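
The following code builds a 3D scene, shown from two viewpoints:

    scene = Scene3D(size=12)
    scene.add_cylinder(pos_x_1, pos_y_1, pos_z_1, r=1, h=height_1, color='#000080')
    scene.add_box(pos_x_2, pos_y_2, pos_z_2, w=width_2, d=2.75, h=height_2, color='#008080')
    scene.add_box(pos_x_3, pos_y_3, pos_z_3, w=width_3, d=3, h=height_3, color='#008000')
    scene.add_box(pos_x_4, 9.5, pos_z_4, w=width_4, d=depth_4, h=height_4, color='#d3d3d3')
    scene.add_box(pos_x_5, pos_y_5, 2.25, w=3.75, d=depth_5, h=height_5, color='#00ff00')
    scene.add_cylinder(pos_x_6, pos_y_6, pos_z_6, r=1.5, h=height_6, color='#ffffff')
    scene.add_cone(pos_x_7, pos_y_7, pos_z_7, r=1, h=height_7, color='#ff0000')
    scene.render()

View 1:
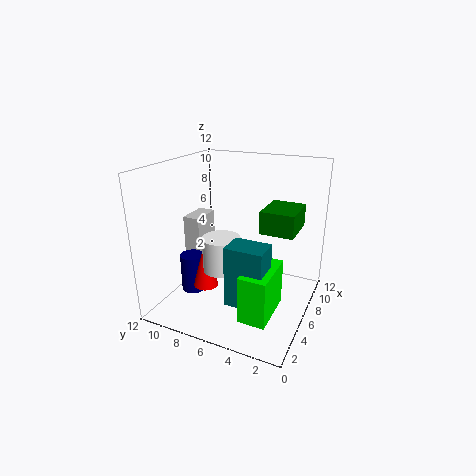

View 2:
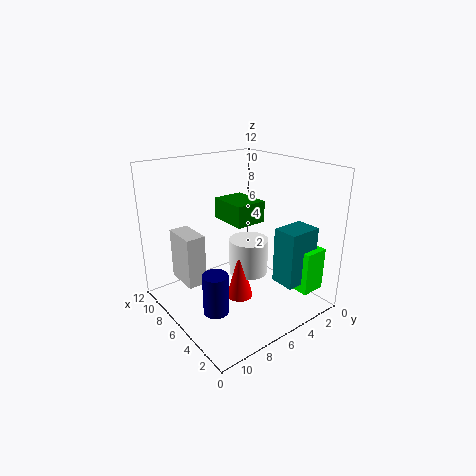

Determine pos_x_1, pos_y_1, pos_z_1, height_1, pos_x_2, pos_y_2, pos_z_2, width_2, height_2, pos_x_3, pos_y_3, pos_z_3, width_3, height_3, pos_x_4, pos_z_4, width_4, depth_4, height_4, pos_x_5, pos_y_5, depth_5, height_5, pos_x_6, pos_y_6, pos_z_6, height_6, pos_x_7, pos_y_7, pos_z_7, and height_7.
pos_x_1 = 4.25, pos_y_1 = 9.5, pos_z_1 = 1.25, height_1 = 3.25, pos_x_2 = 1, pos_y_2 = 2, pos_z_2 = 3, width_2 = 2, height_2 = 4.5, pos_x_3 = 7.5, pos_y_3 = 1.75, pos_z_3 = 6, width_3 = 3.75, height_3 = 2, pos_x_4 = 5.5, pos_z_4 = 3.25, width_4 = 2.75, depth_4 = 1.5, height_4 = 4, pos_x_5 = 0.5, pos_y_5 = 1.5, depth_5 = 2, height_5 = 3.5, pos_x_6 = 4, pos_y_6 = 6.5, pos_z_6 = 4, height_6 = 2.75, pos_x_7 = 3.5, pos_y_7 = 7.75, pos_z_7 = 2.5, height_7 = 3.75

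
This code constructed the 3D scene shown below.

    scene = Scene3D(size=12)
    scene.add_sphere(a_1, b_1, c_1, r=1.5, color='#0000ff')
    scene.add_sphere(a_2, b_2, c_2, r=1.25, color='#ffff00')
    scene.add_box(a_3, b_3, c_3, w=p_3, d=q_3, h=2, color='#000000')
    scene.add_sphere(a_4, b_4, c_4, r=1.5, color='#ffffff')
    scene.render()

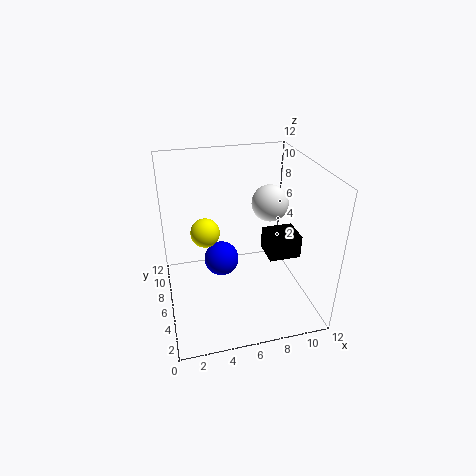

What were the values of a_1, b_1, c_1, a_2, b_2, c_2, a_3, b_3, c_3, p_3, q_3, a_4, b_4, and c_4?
a_1 = 4.75; b_1 = 7; c_1 = 3.5; a_2 = 3.5; b_2 = 7.5; c_2 = 6; a_3 = 8.5; b_3 = 4.75; c_3 = 4; p_3 = 2.75; q_3 = 2.5; a_4 = 8.75; b_4 = 6.25; c_4 = 8.75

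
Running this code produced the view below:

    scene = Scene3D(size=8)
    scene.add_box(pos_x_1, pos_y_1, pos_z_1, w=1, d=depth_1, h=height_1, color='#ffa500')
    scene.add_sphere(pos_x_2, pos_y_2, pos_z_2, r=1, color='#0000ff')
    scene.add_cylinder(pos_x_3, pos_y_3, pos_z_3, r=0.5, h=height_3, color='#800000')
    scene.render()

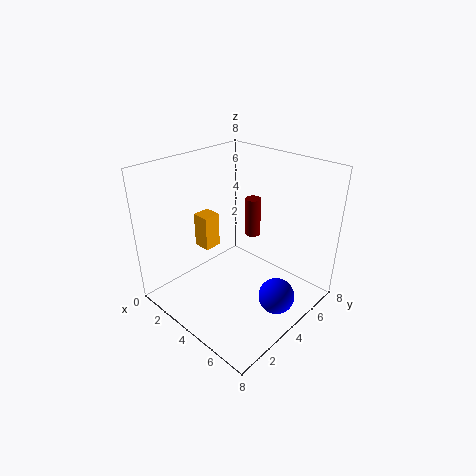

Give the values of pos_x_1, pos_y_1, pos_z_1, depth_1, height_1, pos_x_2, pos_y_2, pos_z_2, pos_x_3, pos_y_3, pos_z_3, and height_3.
pos_x_1 = 1.5
pos_y_1 = 3
pos_z_1 = 3
depth_1 = 1
height_1 = 2
pos_x_2 = 6.5
pos_y_2 = 4.5
pos_z_2 = 1
pos_x_3 = 2.5
pos_y_3 = 7
pos_z_3 = 2.5
height_3 = 2.5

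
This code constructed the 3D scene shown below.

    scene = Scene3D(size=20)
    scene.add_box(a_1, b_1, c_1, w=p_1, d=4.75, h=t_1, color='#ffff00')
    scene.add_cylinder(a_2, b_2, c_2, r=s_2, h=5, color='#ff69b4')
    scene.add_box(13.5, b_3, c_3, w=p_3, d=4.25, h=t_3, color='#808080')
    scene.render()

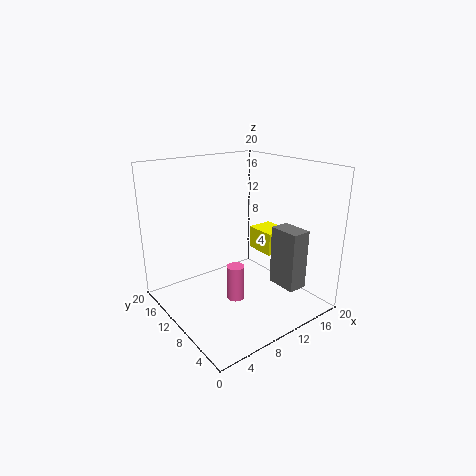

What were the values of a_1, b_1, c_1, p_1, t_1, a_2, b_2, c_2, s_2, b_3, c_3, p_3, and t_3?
a_1 = 16; b_1 = 10; c_1 = 5.5; p_1 = 4; t_1 = 3.5; a_2 = 9; b_2 = 9.25; c_2 = 1.25; s_2 = 1.25; b_3 = 2.75; c_3 = 3.5; p_3 = 2.75; t_3 = 8.25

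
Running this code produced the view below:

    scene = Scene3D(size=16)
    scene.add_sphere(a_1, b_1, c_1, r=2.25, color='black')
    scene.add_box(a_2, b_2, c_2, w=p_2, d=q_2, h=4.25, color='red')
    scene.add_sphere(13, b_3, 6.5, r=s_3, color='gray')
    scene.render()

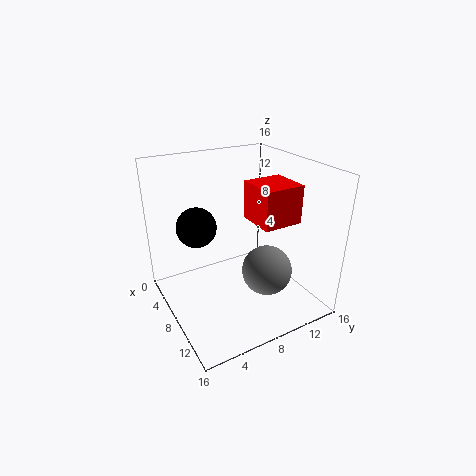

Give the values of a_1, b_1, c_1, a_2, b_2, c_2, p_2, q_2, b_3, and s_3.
a_1 = 5.25
b_1 = 4.25
c_1 = 9
a_2 = 6.75
b_2 = 9.5
c_2 = 9.75
p_2 = 4.5
q_2 = 4.5
b_3 = 8.5
s_3 = 2.5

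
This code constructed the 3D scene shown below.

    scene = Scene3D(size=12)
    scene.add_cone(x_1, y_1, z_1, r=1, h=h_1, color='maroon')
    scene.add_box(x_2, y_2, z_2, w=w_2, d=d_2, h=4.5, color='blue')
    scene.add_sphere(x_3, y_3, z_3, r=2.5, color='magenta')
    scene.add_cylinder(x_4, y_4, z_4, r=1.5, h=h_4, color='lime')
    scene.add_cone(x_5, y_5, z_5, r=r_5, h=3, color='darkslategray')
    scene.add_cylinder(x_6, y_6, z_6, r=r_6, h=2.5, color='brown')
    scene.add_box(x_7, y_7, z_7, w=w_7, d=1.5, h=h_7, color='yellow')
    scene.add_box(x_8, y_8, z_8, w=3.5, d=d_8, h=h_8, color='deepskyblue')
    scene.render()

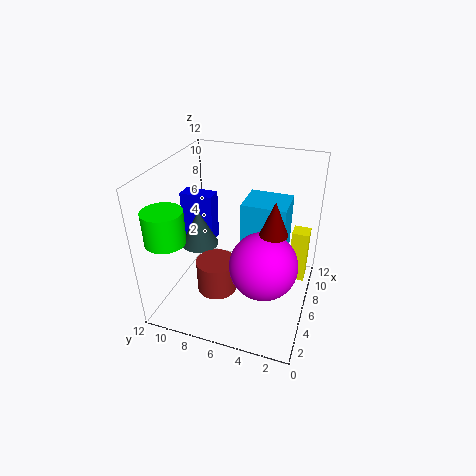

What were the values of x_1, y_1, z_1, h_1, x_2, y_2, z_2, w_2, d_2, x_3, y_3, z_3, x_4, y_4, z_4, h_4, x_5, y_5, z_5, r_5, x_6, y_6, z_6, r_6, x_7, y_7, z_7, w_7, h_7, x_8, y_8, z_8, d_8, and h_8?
x_1 = 3.5; y_1 = 2.5; z_1 = 8.5; h_1 = 2.5; x_2 = 7.5; y_2 = 9; z_2 = 4; w_2 = 1.5; d_2 = 3; x_3 = 3; y_3 = 3; z_3 = 6; x_4 = 1.5; y_4 = 10; z_4 = 7.5; h_4 = 2.5; x_5 = 5; y_5 = 9; z_5 = 5.5; r_5 = 1.5; x_6 = 2.5; y_6 = 6.5; z_6 = 3.5; r_6 = 1.5; x_7 = 9; y_7 = 0.5; z_7 = 0.5; w_7 = 1.5; h_7 = 5; x_8 = 8; y_8 = 2.5; z_8 = 3; d_8 = 4; h_8 = 5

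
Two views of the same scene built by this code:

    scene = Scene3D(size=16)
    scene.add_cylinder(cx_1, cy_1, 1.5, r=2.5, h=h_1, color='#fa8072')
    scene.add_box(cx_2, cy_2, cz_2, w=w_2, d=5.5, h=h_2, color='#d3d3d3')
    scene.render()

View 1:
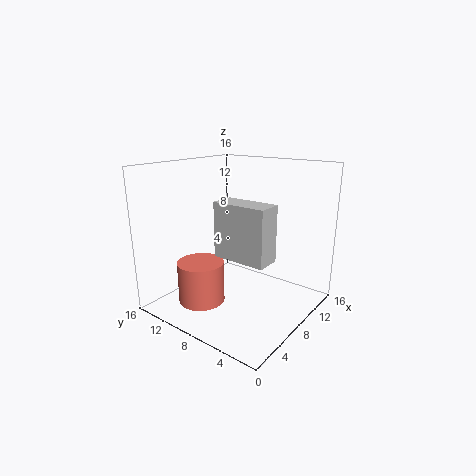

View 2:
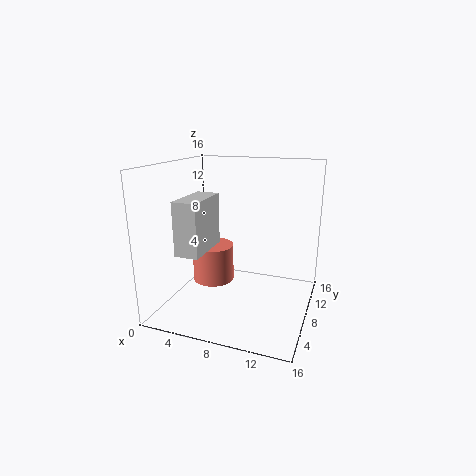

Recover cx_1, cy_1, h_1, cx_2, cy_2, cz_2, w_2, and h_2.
cx_1 = 4
cy_1 = 10
h_1 = 4.5
cx_2 = 3.5
cy_2 = 2
cz_2 = 7.5
w_2 = 2.5
h_2 = 5.5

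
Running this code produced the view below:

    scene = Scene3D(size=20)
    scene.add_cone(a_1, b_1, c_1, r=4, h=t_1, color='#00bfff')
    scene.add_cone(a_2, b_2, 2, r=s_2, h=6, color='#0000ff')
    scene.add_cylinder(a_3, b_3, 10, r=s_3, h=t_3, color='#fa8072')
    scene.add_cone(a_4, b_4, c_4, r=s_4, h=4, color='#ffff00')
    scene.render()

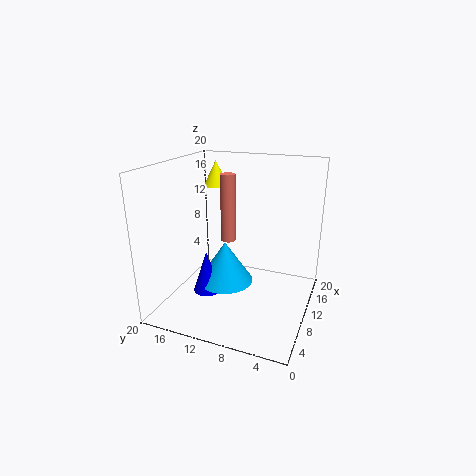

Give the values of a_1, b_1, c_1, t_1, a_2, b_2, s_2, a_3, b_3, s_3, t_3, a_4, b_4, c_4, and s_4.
a_1 = 10; b_1 = 12; c_1 = 3; t_1 = 6; a_2 = 8; b_2 = 14; s_2 = 2; a_3 = 9; b_3 = 11; s_3 = 1; t_3 = 9; a_4 = 18; b_4 = 17; c_4 = 15; s_4 = 2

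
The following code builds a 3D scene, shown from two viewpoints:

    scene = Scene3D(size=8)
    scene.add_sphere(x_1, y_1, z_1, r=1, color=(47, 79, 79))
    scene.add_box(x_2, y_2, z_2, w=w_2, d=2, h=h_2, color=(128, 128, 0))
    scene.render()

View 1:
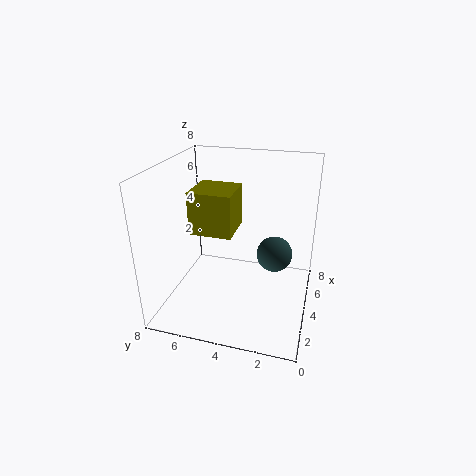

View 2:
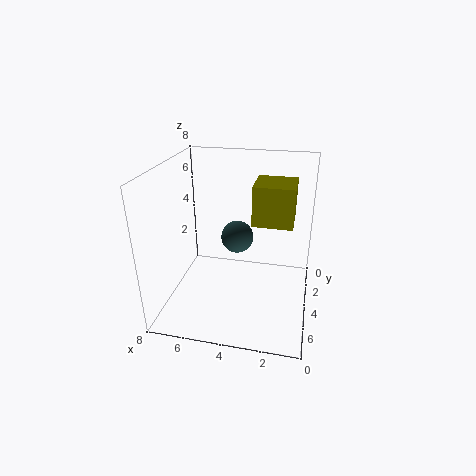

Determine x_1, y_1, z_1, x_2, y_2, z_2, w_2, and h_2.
x_1 = 4.5, y_1 = 2, z_1 = 3, x_2 = 1, y_2 = 3.5, z_2 = 5.5, w_2 = 2, h_2 = 2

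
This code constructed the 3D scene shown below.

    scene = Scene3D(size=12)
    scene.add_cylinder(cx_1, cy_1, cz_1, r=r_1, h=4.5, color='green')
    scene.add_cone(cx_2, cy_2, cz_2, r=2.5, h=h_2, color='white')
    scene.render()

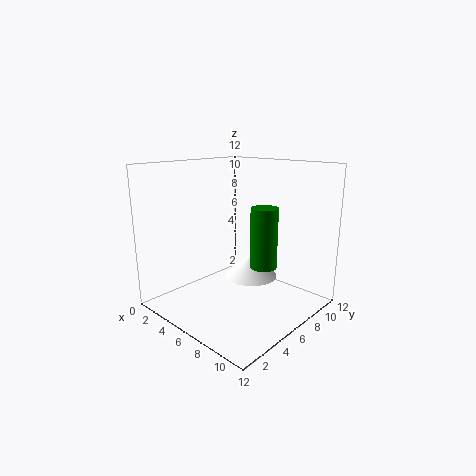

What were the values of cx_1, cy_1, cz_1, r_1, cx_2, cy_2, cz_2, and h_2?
cx_1 = 9.5, cy_1 = 5, cz_1 = 4.75, r_1 = 1, cx_2 = 4.5, cy_2 = 9.5, cz_2 = 1, h_2 = 2.25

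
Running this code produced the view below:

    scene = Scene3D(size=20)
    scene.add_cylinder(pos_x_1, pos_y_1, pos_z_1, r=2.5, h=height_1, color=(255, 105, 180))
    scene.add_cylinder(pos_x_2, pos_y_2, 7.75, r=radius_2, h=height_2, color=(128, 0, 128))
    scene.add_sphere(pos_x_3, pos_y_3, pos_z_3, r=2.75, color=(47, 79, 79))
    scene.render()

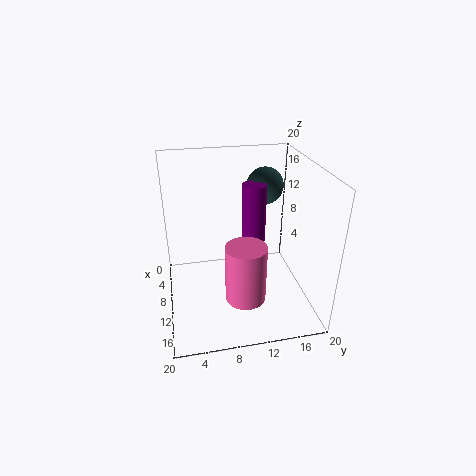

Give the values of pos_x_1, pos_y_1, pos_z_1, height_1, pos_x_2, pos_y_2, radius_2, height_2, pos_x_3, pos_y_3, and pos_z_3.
pos_x_1 = 17; pos_y_1 = 9.5; pos_z_1 = 5.5; height_1 = 7.25; pos_x_2 = 7; pos_y_2 = 13; radius_2 = 1.75; height_2 = 8.75; pos_x_3 = 4.5; pos_y_3 = 15.25; pos_z_3 = 15.25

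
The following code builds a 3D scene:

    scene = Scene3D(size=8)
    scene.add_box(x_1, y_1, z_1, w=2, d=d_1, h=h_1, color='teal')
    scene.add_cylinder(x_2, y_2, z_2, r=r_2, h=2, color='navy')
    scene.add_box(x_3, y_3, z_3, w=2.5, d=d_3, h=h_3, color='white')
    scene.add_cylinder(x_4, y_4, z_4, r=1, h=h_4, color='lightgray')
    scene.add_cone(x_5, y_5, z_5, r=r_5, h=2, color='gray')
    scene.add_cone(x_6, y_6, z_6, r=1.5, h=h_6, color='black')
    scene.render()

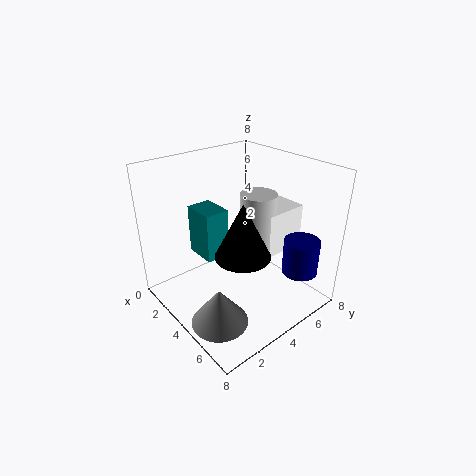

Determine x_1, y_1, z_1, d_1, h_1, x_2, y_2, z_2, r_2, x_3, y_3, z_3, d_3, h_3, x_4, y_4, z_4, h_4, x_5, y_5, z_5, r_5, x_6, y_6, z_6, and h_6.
x_1 = 0.5, y_1 = 3, z_1 = 2, d_1 = 1.5, h_1 = 3, x_2 = 6.5, y_2 = 6.5, z_2 = 2, r_2 = 1, x_3 = 3, y_3 = 5, z_3 = 3, d_3 = 2.5, h_3 = 2.5, x_4 = 4.5, y_4 = 5, z_4 = 3.5, h_4 = 3, x_5 = 5.5, y_5 = 1.5, z_5 = 0.5, r_5 = 1.5, x_6 = 5, y_6 = 3.5, z_6 = 3.5, h_6 = 3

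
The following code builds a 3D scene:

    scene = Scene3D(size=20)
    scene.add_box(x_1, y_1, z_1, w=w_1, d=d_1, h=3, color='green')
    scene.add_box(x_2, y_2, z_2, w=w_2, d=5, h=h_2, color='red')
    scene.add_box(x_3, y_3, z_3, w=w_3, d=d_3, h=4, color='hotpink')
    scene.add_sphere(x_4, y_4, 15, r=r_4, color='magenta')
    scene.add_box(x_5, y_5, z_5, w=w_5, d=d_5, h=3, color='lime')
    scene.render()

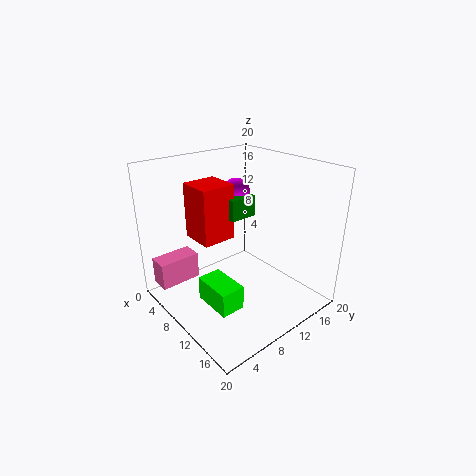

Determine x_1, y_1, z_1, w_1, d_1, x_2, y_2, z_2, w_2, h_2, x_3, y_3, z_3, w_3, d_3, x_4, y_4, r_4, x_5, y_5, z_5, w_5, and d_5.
x_1 = 4; y_1 = 10; z_1 = 12; w_1 = 5; d_1 = 4; x_2 = 3; y_2 = 6; z_2 = 9; w_2 = 5; h_2 = 8; x_3 = 1; y_3 = 1; z_3 = 2; w_3 = 3; d_3 = 6; x_4 = 6; y_4 = 13; r_4 = 2; x_5 = 12; y_5 = 2; z_5 = 5; w_5 = 5; d_5 = 3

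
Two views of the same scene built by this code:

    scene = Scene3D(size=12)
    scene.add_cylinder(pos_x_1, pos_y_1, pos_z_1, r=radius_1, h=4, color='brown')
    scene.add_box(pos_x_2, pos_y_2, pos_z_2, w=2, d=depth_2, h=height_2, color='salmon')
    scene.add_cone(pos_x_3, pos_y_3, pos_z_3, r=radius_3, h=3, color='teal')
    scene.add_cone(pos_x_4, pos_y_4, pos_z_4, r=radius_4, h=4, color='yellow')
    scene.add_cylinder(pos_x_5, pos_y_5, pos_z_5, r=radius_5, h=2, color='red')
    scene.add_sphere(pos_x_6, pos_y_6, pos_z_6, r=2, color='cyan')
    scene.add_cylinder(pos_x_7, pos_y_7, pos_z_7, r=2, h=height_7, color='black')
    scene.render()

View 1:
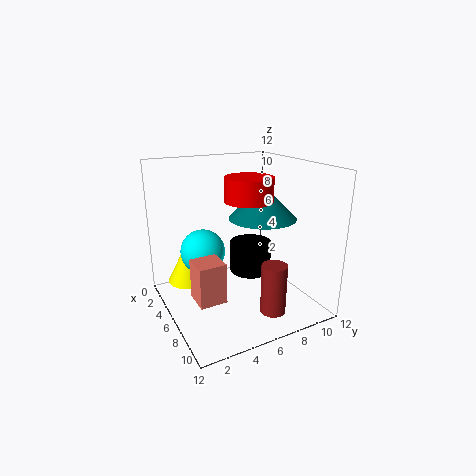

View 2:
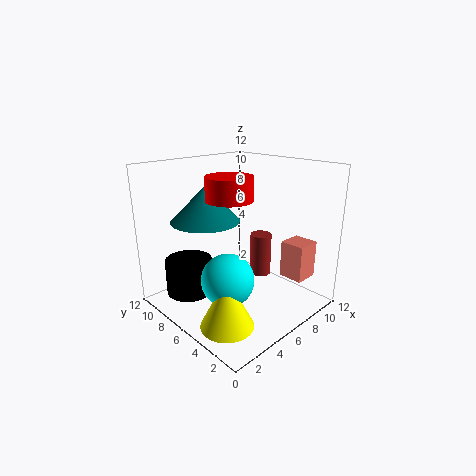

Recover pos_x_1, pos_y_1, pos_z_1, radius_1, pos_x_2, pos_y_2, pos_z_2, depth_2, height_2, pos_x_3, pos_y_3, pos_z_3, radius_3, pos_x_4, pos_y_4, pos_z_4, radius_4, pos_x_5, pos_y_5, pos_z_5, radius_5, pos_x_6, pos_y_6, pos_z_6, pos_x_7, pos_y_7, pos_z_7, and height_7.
pos_x_1 = 10; pos_y_1 = 7; pos_z_1 = 1; radius_1 = 1; pos_x_2 = 8; pos_y_2 = 1; pos_z_2 = 3; depth_2 = 2; height_2 = 3; pos_x_3 = 5; pos_y_3 = 9; pos_z_3 = 7; radius_3 = 3; pos_x_4 = 2; pos_y_4 = 3; pos_z_4 = 1; radius_4 = 2; pos_x_5 = 6; pos_y_5 = 7; pos_z_5 = 9; radius_5 = 2; pos_x_6 = 3; pos_y_6 = 4; pos_z_6 = 4; pos_x_7 = 3; pos_y_7 = 9; pos_z_7 = 1; height_7 = 3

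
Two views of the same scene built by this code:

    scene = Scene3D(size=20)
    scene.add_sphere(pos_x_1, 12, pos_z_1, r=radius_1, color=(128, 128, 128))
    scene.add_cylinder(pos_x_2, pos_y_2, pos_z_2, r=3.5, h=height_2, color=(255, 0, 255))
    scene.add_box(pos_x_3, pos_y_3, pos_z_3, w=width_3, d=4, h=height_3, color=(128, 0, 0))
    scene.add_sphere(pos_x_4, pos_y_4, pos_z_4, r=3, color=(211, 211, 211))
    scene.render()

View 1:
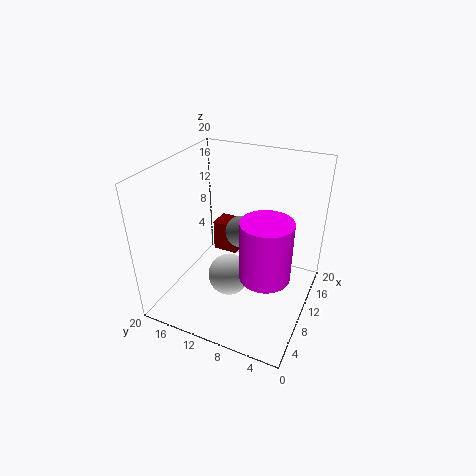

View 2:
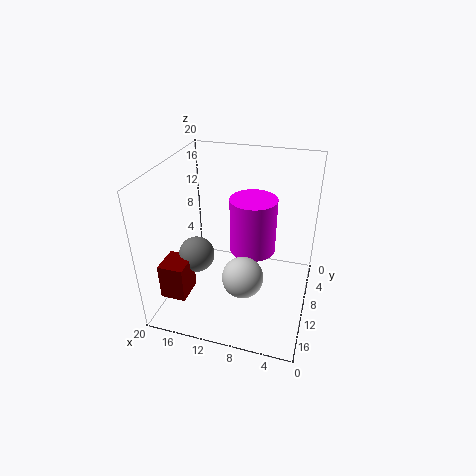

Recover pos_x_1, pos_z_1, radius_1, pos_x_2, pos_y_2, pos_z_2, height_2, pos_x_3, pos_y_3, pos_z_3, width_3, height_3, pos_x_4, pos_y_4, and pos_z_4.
pos_x_1 = 15.5; pos_z_1 = 7.5; radius_1 = 2.5; pos_x_2 = 9; pos_y_2 = 5.5; pos_z_2 = 5.5; height_2 = 8.5; pos_x_3 = 15.5; pos_y_3 = 13; pos_z_3 = 3; width_3 = 3.5; height_3 = 5; pos_x_4 = 9; pos_y_4 = 11; pos_z_4 = 4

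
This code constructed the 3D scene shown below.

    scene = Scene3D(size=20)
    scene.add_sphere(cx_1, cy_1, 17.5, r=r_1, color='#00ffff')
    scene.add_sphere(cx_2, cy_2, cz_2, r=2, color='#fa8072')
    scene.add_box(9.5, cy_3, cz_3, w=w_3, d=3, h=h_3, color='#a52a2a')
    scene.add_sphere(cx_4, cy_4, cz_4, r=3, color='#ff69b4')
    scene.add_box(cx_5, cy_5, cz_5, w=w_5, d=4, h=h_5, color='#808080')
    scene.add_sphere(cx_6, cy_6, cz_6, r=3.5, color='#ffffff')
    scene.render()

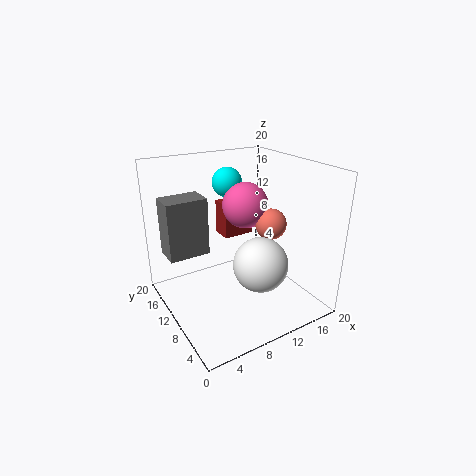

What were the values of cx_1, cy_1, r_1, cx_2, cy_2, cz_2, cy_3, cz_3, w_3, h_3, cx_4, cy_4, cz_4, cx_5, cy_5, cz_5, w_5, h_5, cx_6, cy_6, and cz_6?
cx_1 = 9.5, cy_1 = 12, r_1 = 2, cx_2 = 12.5, cy_2 = 6, cz_2 = 13, cy_3 = 12.5, cz_3 = 9, w_3 = 4.5, h_3 = 5, cx_4 = 10.5, cy_4 = 9, cz_4 = 15, cx_5 = 1.5, cy_5 = 14, cz_5 = 6.5, w_5 = 6, h_5 = 8.5, cx_6 = 10, cy_6 = 4.5, cz_6 = 8.5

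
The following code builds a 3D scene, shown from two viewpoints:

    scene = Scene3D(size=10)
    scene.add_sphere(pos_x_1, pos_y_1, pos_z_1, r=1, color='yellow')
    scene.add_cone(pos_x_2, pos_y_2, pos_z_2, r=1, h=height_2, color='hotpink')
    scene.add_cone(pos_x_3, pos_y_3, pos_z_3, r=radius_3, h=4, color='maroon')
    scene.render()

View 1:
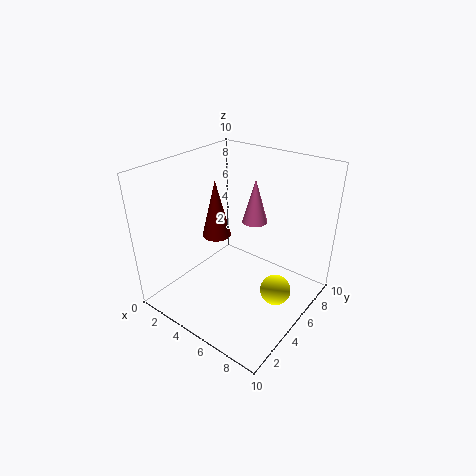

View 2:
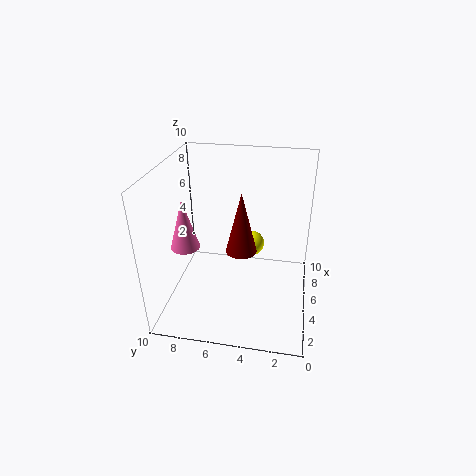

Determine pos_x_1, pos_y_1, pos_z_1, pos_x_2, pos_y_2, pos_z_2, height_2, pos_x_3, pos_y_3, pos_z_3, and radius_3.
pos_x_1 = 8.5, pos_y_1 = 4.5, pos_z_1 = 2.5, pos_x_2 = 4, pos_y_2 = 8.5, pos_z_2 = 4.5, height_2 = 3.5, pos_x_3 = 3.5, pos_y_3 = 4.5, pos_z_3 = 5, radius_3 = 1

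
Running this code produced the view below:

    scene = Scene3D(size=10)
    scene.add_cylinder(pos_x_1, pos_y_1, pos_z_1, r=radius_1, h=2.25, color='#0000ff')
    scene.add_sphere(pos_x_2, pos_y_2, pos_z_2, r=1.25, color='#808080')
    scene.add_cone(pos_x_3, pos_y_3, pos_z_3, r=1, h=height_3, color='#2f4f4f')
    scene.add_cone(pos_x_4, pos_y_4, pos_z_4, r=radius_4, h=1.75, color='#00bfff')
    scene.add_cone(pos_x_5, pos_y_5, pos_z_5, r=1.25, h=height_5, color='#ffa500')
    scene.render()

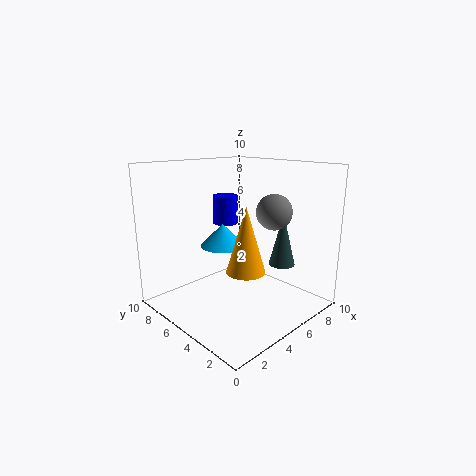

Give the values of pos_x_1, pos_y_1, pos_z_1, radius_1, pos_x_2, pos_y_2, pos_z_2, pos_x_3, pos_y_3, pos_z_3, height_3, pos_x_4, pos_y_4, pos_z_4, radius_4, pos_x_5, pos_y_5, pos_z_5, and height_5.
pos_x_1 = 7; pos_y_1 = 8.5; pos_z_1 = 5; radius_1 = 1; pos_x_2 = 7; pos_y_2 = 3.5; pos_z_2 = 6.75; pos_x_3 = 8.75; pos_y_3 = 4; pos_z_3 = 2.25; height_3 = 4; pos_x_4 = 6; pos_y_4 = 7.75; pos_z_4 = 3.5; radius_4 = 1.75; pos_x_5 = 3.75; pos_y_5 = 3; pos_z_5 = 3.5; height_5 = 4.25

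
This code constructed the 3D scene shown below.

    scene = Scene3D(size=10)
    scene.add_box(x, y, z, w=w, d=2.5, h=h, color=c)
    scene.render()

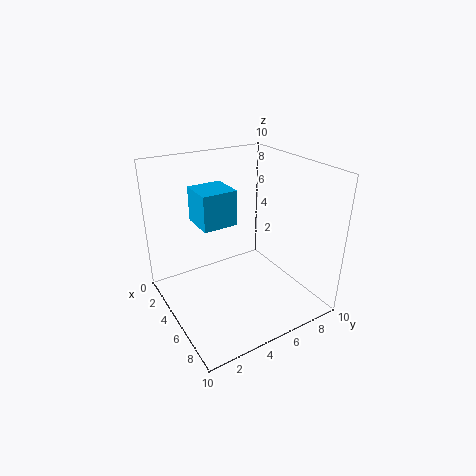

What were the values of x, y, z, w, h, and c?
x = 2
y = 2.75
z = 5.75
w = 2.5
h = 2.5
c = 'deepskyblue'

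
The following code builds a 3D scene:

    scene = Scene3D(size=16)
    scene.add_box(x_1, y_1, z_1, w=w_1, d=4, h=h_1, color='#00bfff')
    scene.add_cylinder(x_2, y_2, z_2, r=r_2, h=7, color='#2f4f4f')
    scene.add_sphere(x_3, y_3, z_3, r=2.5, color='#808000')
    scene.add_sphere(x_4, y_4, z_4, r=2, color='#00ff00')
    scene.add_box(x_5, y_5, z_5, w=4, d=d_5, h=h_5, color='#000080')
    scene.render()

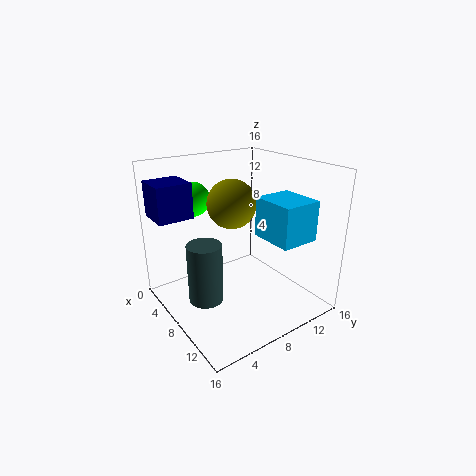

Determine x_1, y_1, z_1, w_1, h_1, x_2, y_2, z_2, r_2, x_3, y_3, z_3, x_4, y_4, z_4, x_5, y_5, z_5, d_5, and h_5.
x_1 = 11
y_1 = 8
z_1 = 9.5
w_1 = 4.5
h_1 = 4
x_2 = 6.5
y_2 = 4.5
z_2 = 0.5
r_2 = 2
x_3 = 9
y_3 = 6.5
z_3 = 12.5
x_4 = 2.5
y_4 = 5.5
z_4 = 11.5
x_5 = 0.5
y_5 = 0.5
z_5 = 10
d_5 = 4
h_5 = 4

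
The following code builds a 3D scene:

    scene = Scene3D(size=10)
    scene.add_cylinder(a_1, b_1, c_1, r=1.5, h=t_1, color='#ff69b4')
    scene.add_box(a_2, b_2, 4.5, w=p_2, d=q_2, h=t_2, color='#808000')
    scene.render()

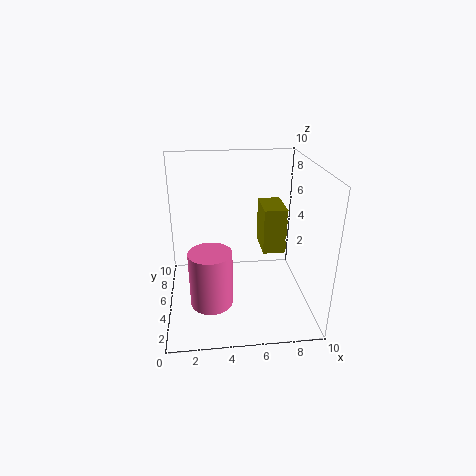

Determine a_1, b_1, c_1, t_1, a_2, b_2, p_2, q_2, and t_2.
a_1 = 3; b_1 = 4; c_1 = 0.5; t_1 = 4; a_2 = 6.5; b_2 = 3.5; p_2 = 1.5; q_2 = 2.5; t_2 = 3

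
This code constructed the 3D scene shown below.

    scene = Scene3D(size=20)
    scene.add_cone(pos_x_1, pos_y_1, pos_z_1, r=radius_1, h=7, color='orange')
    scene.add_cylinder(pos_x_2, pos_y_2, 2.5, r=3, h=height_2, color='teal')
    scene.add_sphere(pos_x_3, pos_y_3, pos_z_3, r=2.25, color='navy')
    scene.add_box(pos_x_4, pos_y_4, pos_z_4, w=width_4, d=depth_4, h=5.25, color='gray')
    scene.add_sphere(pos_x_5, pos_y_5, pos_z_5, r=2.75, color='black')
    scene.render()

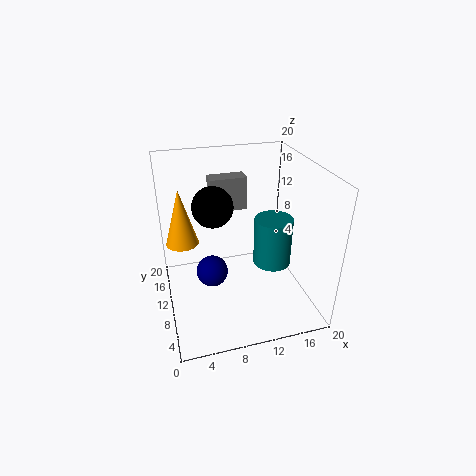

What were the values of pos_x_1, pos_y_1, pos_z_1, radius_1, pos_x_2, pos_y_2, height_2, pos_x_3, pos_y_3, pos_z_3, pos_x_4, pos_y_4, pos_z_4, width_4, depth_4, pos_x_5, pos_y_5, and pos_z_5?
pos_x_1 = 2.25
pos_y_1 = 8
pos_z_1 = 11.75
radius_1 = 2
pos_x_2 = 16.75
pos_y_2 = 13.5
height_2 = 7.75
pos_x_3 = 6.25
pos_y_3 = 10.5
pos_z_3 = 4.75
pos_x_4 = 7.75
pos_y_4 = 17
pos_z_4 = 10.75
width_4 = 5.75
depth_4 = 2.75
pos_x_5 = 6.75
pos_y_5 = 10.75
pos_z_5 = 14.75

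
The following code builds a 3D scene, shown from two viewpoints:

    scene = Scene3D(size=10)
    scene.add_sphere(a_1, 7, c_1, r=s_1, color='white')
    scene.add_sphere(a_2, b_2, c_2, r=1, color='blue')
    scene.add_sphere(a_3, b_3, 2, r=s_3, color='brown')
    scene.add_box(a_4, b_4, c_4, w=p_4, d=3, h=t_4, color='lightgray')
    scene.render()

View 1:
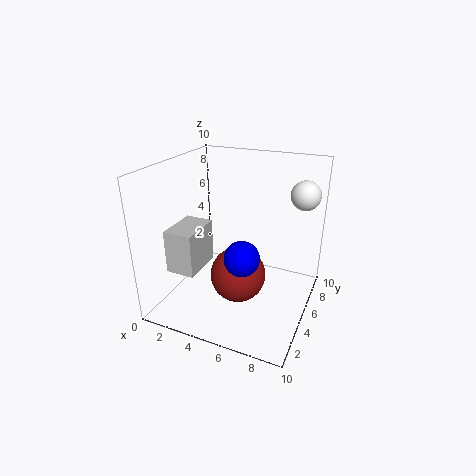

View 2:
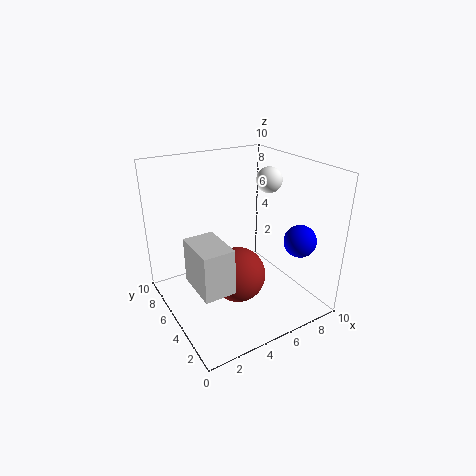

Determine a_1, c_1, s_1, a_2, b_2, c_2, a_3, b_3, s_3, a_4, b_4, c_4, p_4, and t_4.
a_1 = 9; c_1 = 8; s_1 = 1; a_2 = 7; b_2 = 1; c_2 = 6; a_3 = 5; b_3 = 5; s_3 = 2; a_4 = 1; b_4 = 2; c_4 = 3; p_4 = 2; t_4 = 3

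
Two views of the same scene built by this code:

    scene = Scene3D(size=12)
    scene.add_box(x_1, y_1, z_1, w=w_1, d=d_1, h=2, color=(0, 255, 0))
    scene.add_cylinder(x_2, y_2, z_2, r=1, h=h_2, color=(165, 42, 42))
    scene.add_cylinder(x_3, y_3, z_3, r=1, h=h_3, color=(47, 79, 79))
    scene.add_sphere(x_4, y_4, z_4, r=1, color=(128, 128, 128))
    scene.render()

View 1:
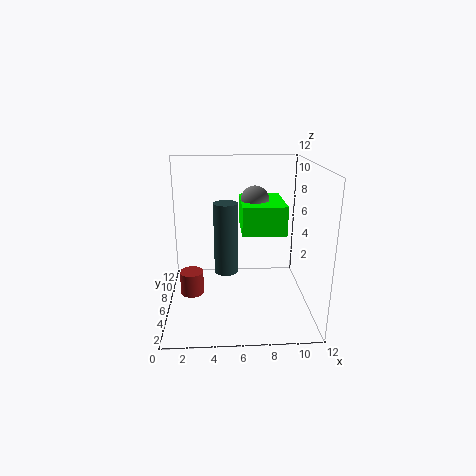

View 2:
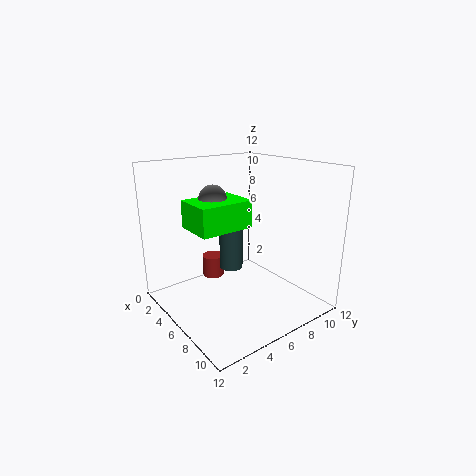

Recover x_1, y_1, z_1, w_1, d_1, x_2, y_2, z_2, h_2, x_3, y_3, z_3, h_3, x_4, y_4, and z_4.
x_1 = 6
y_1 = 1
z_1 = 8
w_1 = 3
d_1 = 4
x_2 = 2
y_2 = 6
z_2 = 1
h_2 = 2
x_3 = 5
y_3 = 6
z_3 = 3
h_3 = 6
x_4 = 7
y_4 = 3
z_4 = 10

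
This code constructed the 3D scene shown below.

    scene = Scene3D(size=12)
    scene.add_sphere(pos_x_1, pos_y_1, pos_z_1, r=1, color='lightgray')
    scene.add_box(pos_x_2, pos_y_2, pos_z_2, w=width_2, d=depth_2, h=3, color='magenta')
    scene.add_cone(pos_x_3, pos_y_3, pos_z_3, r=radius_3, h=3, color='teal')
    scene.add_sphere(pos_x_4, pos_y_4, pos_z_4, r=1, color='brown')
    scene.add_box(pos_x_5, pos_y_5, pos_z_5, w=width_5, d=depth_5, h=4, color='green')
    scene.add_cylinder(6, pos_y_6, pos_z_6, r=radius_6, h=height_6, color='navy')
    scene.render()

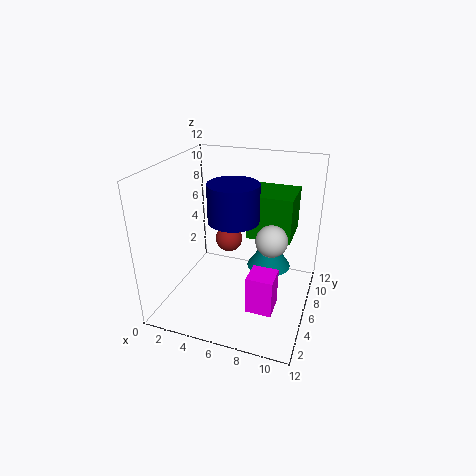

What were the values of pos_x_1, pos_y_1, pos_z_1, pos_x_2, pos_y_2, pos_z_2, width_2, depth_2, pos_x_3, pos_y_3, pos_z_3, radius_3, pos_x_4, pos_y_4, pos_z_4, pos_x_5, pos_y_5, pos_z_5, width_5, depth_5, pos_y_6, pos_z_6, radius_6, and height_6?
pos_x_1 = 10, pos_y_1 = 1, pos_z_1 = 9, pos_x_2 = 8, pos_y_2 = 2, pos_z_2 = 2, width_2 = 2, depth_2 = 2, pos_x_3 = 8, pos_y_3 = 9, pos_z_3 = 2, radius_3 = 2, pos_x_4 = 6, pos_y_4 = 4, pos_z_4 = 7, pos_x_5 = 6, pos_y_5 = 8, pos_z_5 = 5, width_5 = 4, depth_5 = 4, pos_y_6 = 5, pos_z_6 = 8, radius_6 = 2, height_6 = 3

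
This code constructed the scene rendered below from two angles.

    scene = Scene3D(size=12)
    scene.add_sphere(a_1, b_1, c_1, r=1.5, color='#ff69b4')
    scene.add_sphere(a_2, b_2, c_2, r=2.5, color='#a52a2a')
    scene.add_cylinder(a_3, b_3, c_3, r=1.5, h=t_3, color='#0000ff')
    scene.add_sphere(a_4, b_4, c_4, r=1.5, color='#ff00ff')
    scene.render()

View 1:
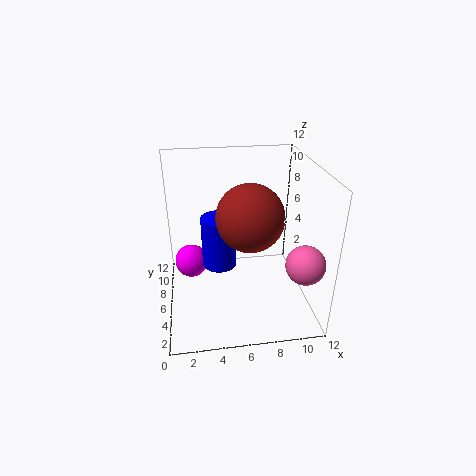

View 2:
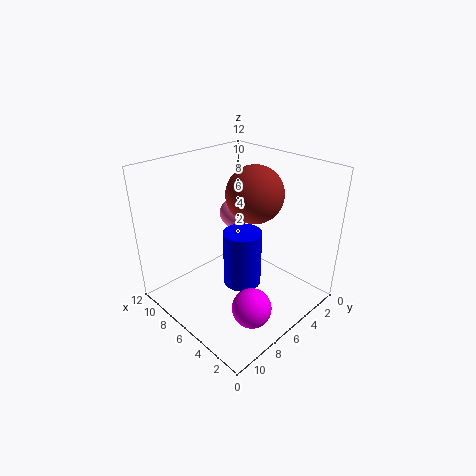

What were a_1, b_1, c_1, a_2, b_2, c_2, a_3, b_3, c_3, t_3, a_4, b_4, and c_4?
a_1 = 10.5, b_1 = 2, c_1 = 5.5, a_2 = 6.5, b_2 = 3.5, c_2 = 9, a_3 = 4.5, b_3 = 7, c_3 = 3, t_3 = 4.5, a_4 = 2, b_4 = 8.5, c_4 = 2.5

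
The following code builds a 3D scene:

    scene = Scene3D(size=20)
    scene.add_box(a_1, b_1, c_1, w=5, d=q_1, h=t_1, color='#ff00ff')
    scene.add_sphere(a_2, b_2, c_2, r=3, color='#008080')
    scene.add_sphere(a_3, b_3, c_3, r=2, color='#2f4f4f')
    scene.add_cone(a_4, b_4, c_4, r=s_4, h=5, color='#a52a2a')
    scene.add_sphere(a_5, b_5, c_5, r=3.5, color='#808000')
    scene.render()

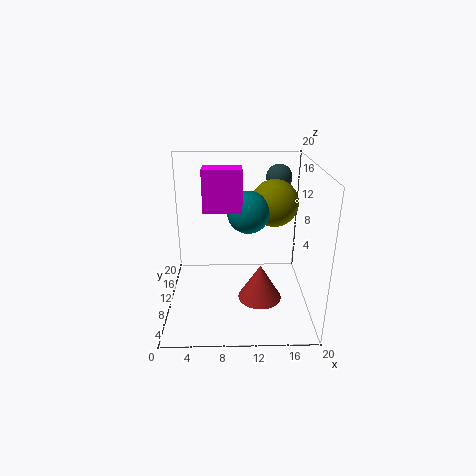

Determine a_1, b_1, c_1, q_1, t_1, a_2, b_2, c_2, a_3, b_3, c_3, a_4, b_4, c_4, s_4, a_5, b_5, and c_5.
a_1 = 5.5
b_1 = 7.5
c_1 = 14.5
q_1 = 3
t_1 = 5.5
a_2 = 11.5
b_2 = 12
c_2 = 13
a_3 = 16.5
b_3 = 18
c_3 = 16.5
a_4 = 13
b_4 = 7.5
c_4 = 2
s_4 = 3
a_5 = 15.5
b_5 = 14.5
c_5 = 13.5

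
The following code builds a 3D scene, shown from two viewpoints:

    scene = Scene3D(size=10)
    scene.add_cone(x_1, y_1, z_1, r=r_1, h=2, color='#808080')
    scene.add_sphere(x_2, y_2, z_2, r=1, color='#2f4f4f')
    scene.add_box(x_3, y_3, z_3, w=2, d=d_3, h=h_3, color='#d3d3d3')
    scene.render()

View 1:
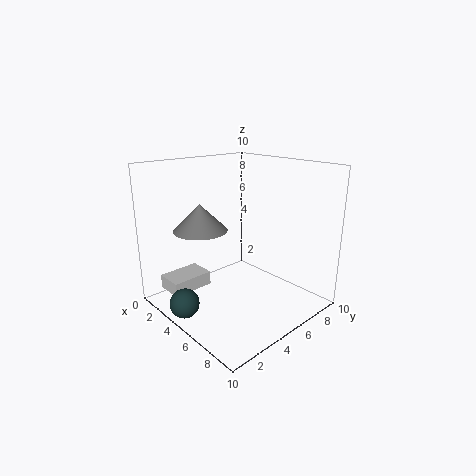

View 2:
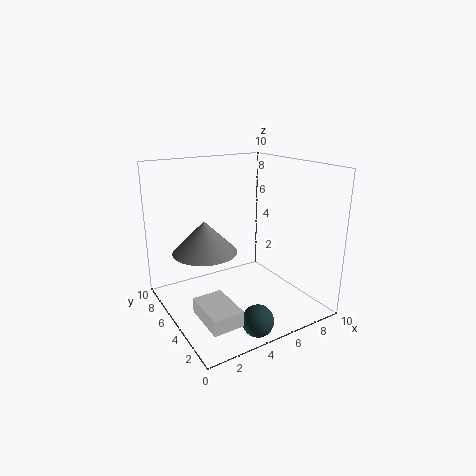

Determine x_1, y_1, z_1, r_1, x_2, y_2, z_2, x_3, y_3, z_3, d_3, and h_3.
x_1 = 2, y_1 = 4, z_1 = 5, r_1 = 2, x_2 = 4, y_2 = 1, z_2 = 1, x_3 = 1, y_3 = 1, z_3 = 1, d_3 = 3, h_3 = 1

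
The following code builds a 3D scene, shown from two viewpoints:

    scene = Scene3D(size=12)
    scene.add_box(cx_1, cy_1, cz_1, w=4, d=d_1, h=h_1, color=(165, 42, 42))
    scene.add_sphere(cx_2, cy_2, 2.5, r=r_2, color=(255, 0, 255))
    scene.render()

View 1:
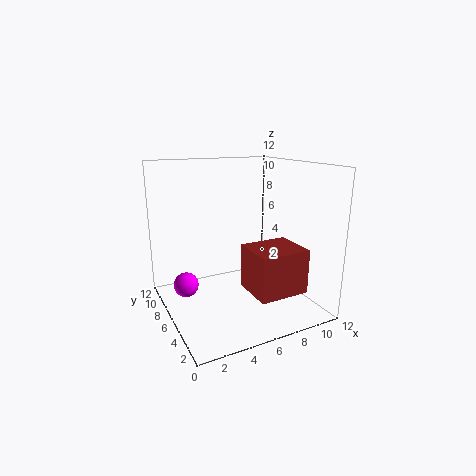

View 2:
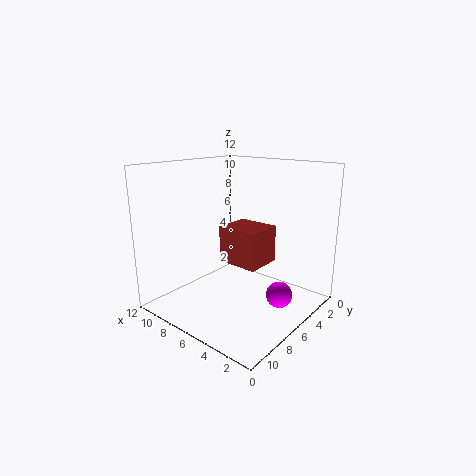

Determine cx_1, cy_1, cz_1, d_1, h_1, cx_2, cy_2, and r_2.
cx_1 = 5.5, cy_1 = 1, cz_1 = 2.5, d_1 = 3.5, h_1 = 3.5, cx_2 = 1.5, cy_2 = 6.5, r_2 = 1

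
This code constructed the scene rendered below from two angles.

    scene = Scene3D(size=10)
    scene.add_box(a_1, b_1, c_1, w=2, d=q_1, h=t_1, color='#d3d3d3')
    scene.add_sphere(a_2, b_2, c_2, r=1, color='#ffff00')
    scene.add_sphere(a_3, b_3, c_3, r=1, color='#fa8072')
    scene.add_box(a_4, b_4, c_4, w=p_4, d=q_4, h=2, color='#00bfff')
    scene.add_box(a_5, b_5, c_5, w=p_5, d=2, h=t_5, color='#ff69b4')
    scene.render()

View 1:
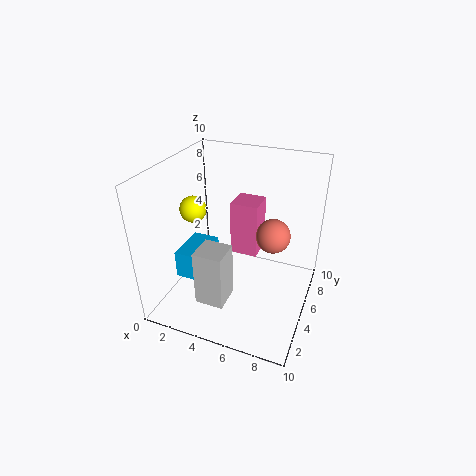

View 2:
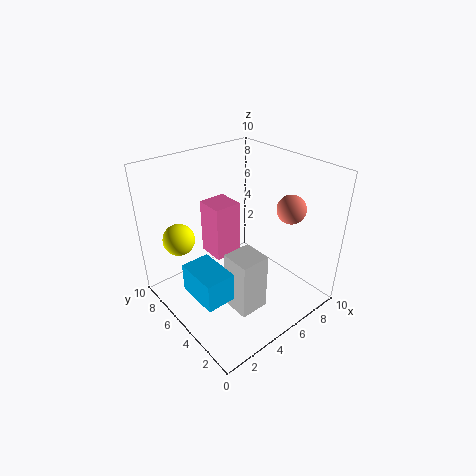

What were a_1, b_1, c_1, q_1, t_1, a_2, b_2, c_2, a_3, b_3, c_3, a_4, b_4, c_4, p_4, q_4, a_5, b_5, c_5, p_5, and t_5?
a_1 = 3, b_1 = 2, c_1 = 1, q_1 = 2, t_1 = 4, a_2 = 1, b_2 = 6, c_2 = 6, a_3 = 8, b_3 = 3, c_3 = 7, a_4 = 1, b_4 = 3, c_4 = 2, p_4 = 2, q_4 = 3, a_5 = 4, b_5 = 6, c_5 = 3, p_5 = 2, t_5 = 4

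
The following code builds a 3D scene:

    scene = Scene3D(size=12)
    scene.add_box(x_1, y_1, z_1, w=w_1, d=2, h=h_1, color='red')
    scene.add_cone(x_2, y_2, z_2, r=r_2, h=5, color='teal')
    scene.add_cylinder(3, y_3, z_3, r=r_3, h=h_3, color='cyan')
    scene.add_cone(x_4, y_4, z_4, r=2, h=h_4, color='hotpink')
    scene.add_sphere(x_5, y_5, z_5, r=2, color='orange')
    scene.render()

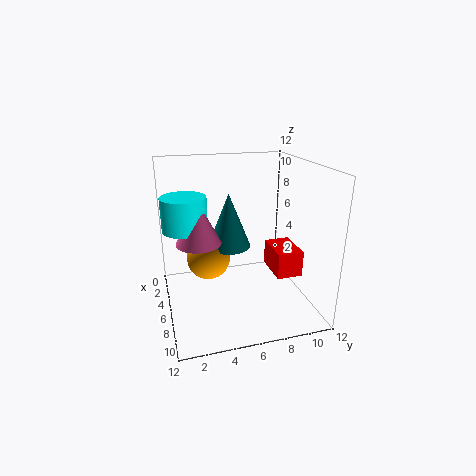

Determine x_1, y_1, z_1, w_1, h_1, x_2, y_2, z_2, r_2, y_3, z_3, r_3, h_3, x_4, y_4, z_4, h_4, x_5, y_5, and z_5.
x_1 = 7; y_1 = 8; z_1 = 4; w_1 = 3; h_1 = 2; x_2 = 3; y_2 = 6; z_2 = 4; r_2 = 2; y_3 = 2; z_3 = 6; r_3 = 2; h_3 = 3; x_4 = 4; y_4 = 3; z_4 = 5; h_4 = 4; x_5 = 3; y_5 = 4; z_5 = 3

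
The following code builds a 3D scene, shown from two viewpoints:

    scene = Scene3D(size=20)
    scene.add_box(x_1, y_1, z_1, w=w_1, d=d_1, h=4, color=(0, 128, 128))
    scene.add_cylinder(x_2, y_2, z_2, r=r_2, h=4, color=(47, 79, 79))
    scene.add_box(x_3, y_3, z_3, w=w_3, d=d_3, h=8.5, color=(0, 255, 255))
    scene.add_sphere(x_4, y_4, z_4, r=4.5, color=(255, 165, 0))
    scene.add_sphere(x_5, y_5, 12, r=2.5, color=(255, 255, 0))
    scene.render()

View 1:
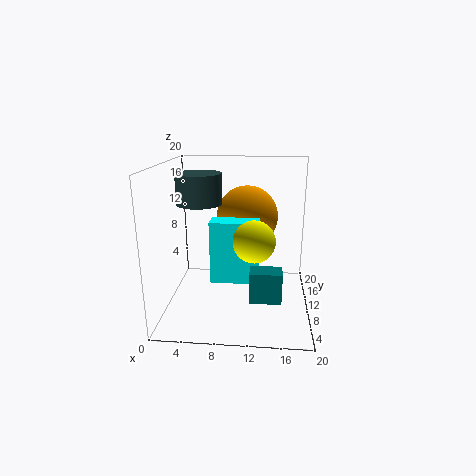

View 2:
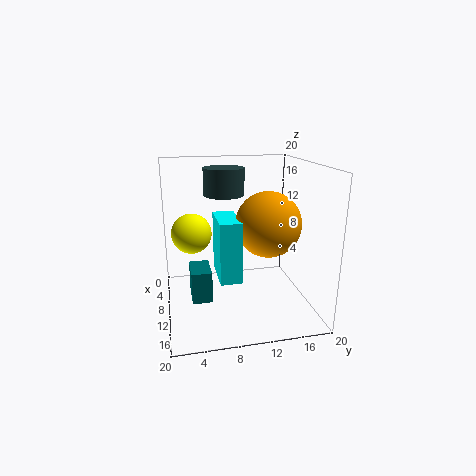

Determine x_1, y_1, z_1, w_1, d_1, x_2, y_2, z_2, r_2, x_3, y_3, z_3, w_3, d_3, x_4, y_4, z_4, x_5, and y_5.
x_1 = 12; y_1 = 3; z_1 = 4; w_1 = 4; d_1 = 2.5; x_2 = 5; y_2 = 9; z_2 = 15; r_2 = 3; x_3 = 6.5; y_3 = 7; z_3 = 4.5; w_3 = 6.5; d_3 = 3; x_4 = 11; y_4 = 14; z_4 = 12; x_5 = 12.5; y_5 = 3.5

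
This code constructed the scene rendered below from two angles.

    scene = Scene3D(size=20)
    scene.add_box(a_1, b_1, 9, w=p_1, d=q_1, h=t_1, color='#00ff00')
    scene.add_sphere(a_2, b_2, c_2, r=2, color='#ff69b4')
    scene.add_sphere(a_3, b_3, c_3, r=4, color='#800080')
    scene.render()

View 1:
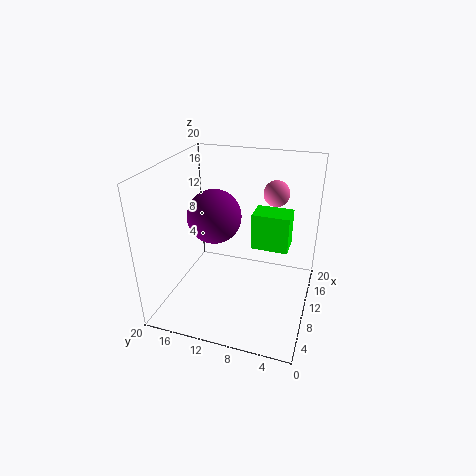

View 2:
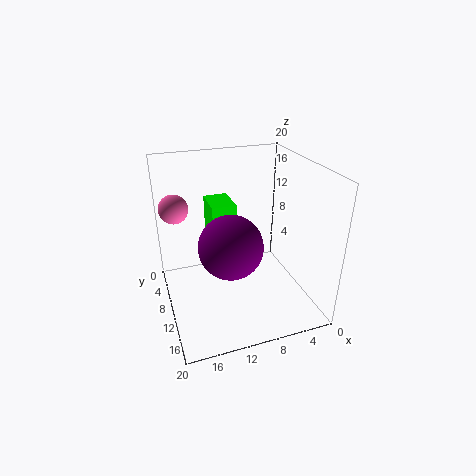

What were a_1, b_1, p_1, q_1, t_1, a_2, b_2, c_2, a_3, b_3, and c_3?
a_1 = 9.5, b_1 = 3, p_1 = 3.5, q_1 = 5, t_1 = 5, a_2 = 18, b_2 = 6.5, c_2 = 14, a_3 = 12.5, b_3 = 14.5, c_3 = 11.5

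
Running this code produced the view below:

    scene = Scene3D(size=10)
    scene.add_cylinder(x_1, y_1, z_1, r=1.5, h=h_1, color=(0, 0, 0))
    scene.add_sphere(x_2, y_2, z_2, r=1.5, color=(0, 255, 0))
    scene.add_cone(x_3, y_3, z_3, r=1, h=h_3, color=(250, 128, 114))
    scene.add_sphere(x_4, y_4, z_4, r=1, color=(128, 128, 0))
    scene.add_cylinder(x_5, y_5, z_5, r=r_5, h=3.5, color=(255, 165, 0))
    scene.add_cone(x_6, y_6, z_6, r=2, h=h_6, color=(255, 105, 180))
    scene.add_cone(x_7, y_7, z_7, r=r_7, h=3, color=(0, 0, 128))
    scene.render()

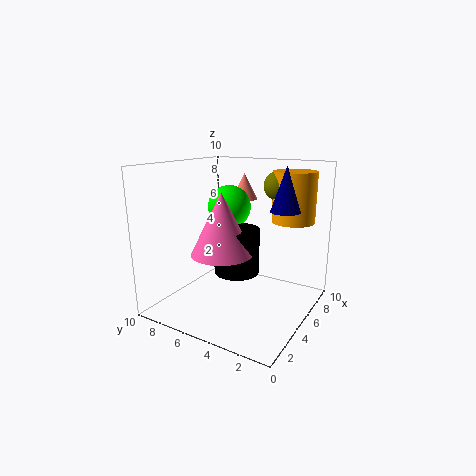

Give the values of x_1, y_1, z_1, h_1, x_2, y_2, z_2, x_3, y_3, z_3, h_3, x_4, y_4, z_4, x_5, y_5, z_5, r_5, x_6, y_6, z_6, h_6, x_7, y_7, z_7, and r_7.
x_1 = 4
y_1 = 4.5
z_1 = 3
h_1 = 3
x_2 = 5.5
y_2 = 6
z_2 = 7
x_3 = 8.5
y_3 = 6.5
z_3 = 7
h_3 = 2
x_4 = 7
y_4 = 3
z_4 = 8.5
x_5 = 7.5
y_5 = 2
z_5 = 6
r_5 = 1.5
x_6 = 3
y_6 = 5
z_6 = 4.5
h_6 = 4
x_7 = 6
y_7 = 2
z_7 = 7
r_7 = 1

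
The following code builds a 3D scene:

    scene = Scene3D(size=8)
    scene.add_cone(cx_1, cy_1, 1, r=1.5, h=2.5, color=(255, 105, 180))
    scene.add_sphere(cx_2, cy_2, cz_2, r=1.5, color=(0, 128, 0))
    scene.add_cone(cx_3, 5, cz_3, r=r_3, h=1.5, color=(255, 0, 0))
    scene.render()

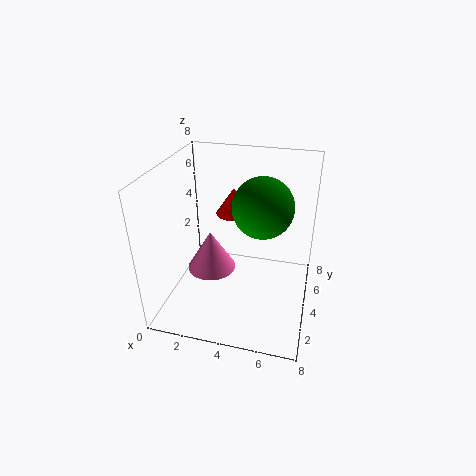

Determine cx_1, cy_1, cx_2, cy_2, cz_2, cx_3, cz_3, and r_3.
cx_1 = 2; cy_1 = 5; cx_2 = 5.5; cy_2 = 3; cz_2 = 6.5; cx_3 = 3.5; cz_3 = 5; r_3 = 1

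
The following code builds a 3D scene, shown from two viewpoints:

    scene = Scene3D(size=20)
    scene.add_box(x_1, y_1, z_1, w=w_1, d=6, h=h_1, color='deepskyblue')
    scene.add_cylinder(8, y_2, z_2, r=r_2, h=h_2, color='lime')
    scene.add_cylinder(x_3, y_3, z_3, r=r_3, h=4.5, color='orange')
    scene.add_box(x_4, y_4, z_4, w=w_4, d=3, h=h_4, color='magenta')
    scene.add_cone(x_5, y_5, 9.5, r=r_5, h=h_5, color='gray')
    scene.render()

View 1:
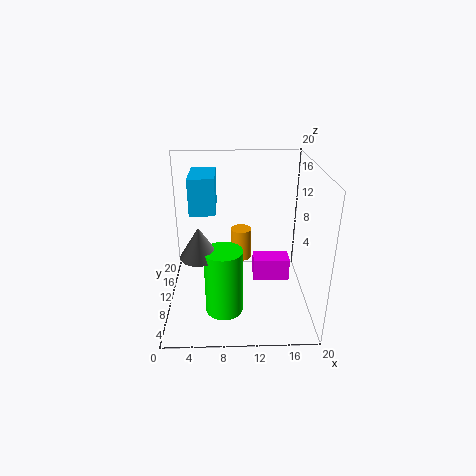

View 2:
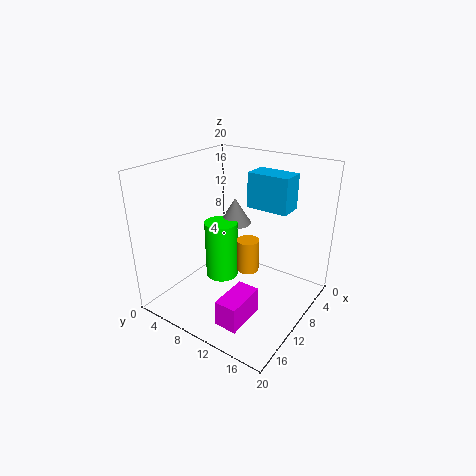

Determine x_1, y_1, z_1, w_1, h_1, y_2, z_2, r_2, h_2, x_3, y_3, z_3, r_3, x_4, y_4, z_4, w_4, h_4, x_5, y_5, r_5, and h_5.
x_1 = 3.5
y_1 = 9.5
z_1 = 13.5
w_1 = 3.5
h_1 = 5
y_2 = 5.5
z_2 = 1.5
r_2 = 2.5
h_2 = 9
x_3 = 10.5
y_3 = 12
z_3 = 6
r_3 = 1.5
x_4 = 12.5
y_4 = 12
z_4 = 1.5
w_4 = 5.5
h_4 = 3.5
x_5 = 5
y_5 = 6
r_5 = 2.5
h_5 = 4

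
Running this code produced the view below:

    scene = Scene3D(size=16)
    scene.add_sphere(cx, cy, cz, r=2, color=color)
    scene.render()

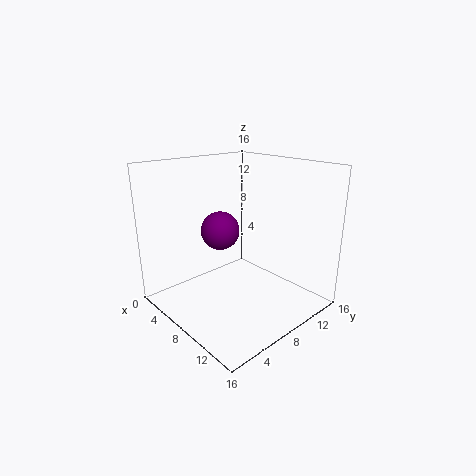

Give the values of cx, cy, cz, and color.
cx = 8, cy = 5.5, cz = 9.5, color = 'purple'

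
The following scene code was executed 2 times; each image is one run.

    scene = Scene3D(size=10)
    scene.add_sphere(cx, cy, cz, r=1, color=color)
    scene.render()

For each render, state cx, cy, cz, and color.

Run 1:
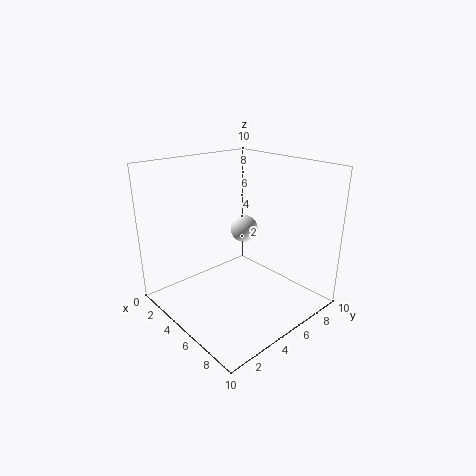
cx = 4
cy = 6.5
cz = 5
color = 'white'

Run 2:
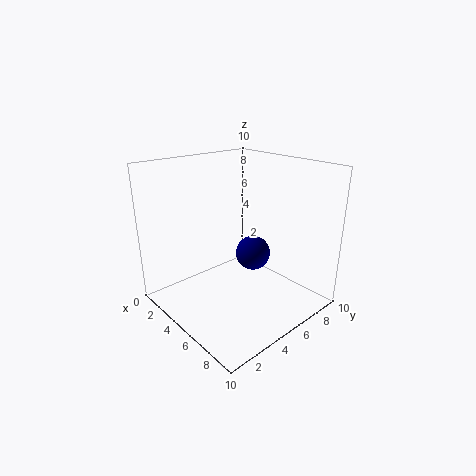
cx = 8
cy = 3.5
cz = 5.5
color = 'navy'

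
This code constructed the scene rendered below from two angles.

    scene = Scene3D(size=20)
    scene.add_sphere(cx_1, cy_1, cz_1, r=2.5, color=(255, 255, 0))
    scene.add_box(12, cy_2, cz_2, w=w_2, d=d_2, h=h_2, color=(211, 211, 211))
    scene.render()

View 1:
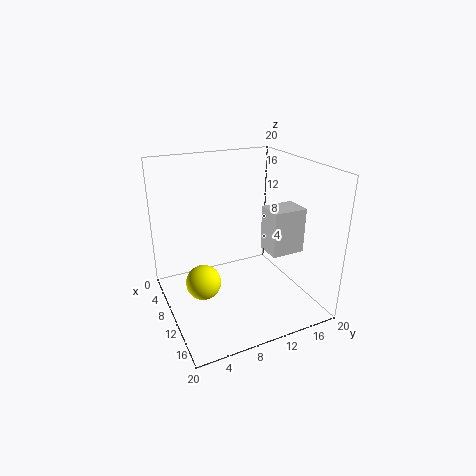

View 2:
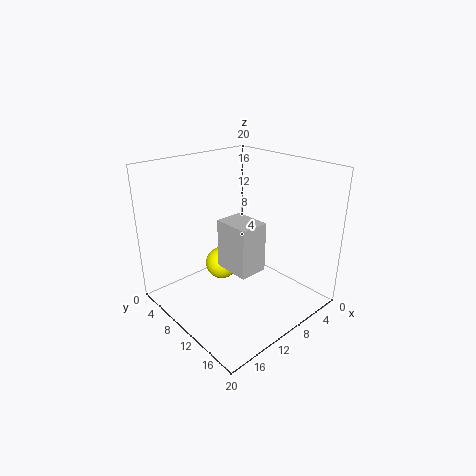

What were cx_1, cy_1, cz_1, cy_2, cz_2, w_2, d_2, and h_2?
cx_1 = 9, cy_1 = 5, cz_1 = 3.5, cy_2 = 12.5, cz_2 = 9, w_2 = 3.5, d_2 = 4.5, h_2 = 6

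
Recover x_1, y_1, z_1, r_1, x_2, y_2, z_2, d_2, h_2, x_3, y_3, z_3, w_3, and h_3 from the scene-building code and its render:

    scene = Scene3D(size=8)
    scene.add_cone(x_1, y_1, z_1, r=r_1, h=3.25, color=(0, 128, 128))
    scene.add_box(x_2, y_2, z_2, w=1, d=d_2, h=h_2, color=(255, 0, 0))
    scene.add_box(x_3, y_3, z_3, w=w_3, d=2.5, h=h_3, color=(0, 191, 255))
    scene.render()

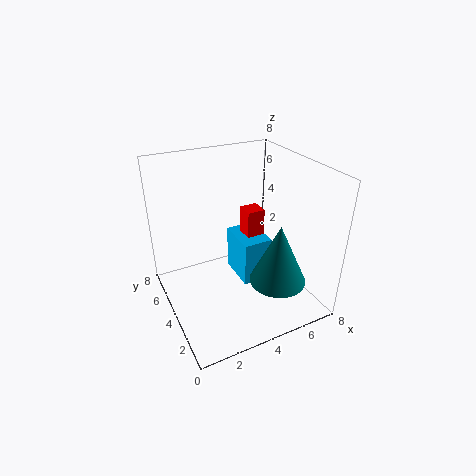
x_1 = 5.25
y_1 = 1.75
z_1 = 2.25
r_1 = 1.5
x_2 = 4.5
y_2 = 3.75
z_2 = 4
d_2 = 1
h_2 = 1.5
x_3 = 4.5
y_3 = 4
z_3 = 0.5
w_3 = 1.75
h_3 = 2.75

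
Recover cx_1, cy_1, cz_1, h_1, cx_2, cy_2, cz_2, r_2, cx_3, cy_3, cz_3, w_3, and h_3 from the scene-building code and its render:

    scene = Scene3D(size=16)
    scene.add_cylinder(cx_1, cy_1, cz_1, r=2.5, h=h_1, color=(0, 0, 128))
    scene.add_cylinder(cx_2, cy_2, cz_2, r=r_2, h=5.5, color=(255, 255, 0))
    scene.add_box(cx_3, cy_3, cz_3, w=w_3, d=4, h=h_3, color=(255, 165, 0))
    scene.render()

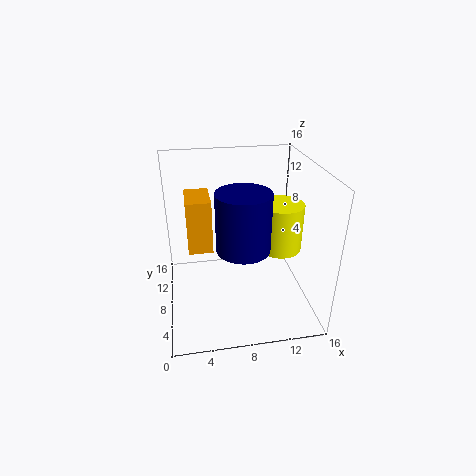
cx_1 = 7.5, cy_1 = 2.5, cz_1 = 10, h_1 = 5.5, cx_2 = 13, cy_2 = 8.5, cz_2 = 6, r_2 = 2.5, cx_3 = 2.5, cy_3 = 5.5, cz_3 = 8, w_3 = 2.5, h_3 = 5.5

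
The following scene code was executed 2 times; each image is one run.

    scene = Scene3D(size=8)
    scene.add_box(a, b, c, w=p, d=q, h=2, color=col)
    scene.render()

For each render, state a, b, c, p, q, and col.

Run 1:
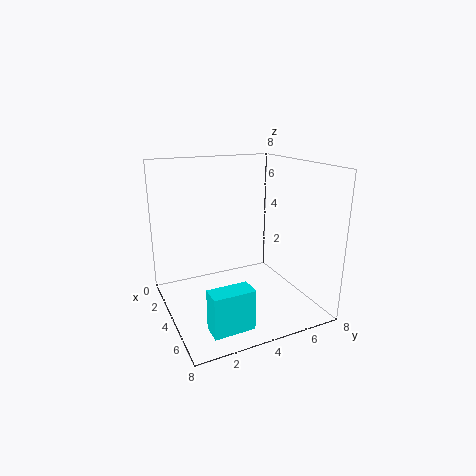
a = 7; b = 1; c = 1; p = 1; q = 2; col = 'cyan'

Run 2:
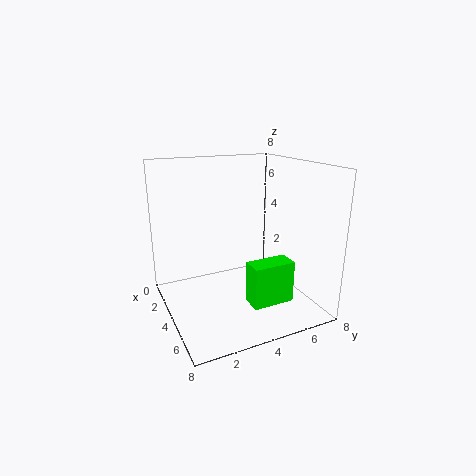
a = 7; b = 3; c = 2; p = 1; q = 2; col = 'lime'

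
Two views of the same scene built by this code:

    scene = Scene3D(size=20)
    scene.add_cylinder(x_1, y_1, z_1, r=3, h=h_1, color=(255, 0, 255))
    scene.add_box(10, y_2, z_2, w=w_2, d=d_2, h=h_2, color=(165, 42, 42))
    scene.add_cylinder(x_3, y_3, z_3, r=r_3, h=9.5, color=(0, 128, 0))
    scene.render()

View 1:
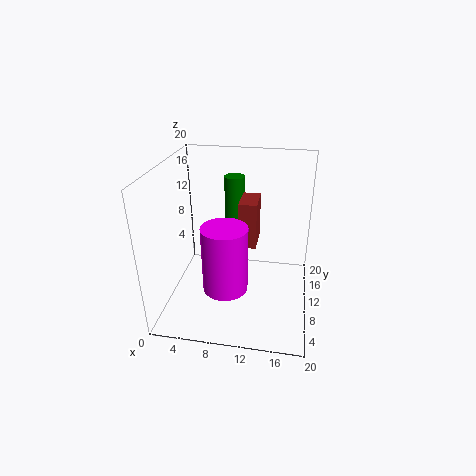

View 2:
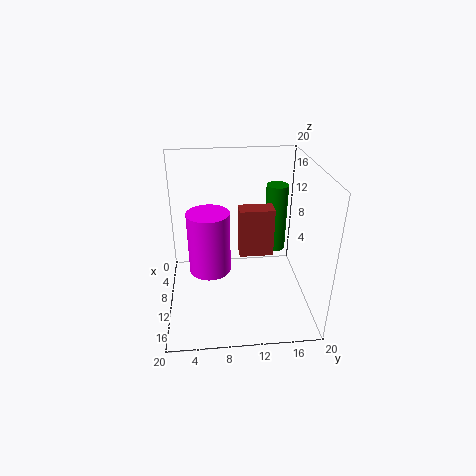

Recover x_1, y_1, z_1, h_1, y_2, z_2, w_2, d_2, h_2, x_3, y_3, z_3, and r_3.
x_1 = 9, y_1 = 6, z_1 = 4.5, h_1 = 9, y_2 = 10, z_2 = 8.5, w_2 = 2.5, d_2 = 4.5, h_2 = 6.5, x_3 = 8.5, y_3 = 15.5, z_3 = 7.5, r_3 = 1.5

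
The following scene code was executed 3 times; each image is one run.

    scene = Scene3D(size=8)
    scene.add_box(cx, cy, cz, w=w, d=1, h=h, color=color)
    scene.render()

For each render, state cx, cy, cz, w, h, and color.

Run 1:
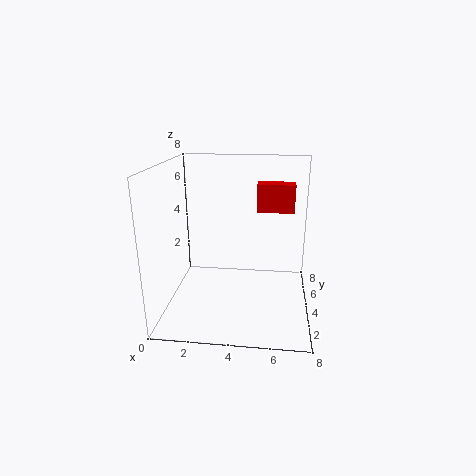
cx = 5
cy = 4
cz = 5.5
w = 2
h = 1.5
color = 'red'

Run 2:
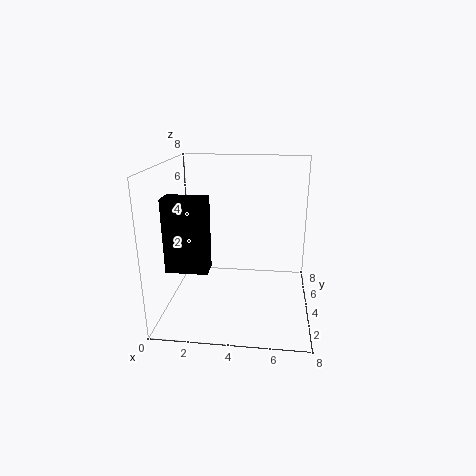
cx = 1
cy = 0.5
cz = 3.5
w = 2
h = 3.5
color = 'black'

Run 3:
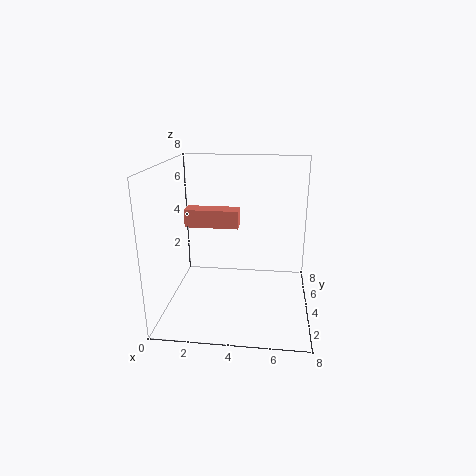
cx = 1
cy = 4
cz = 4.5
w = 3
h = 1
color = 'salmon'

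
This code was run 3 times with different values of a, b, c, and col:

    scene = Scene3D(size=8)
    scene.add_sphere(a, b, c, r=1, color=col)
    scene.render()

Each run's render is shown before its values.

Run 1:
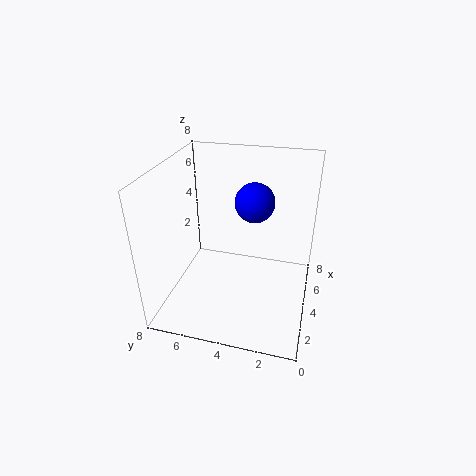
a = 3.5
b = 3
c = 6.5
col = 'blue'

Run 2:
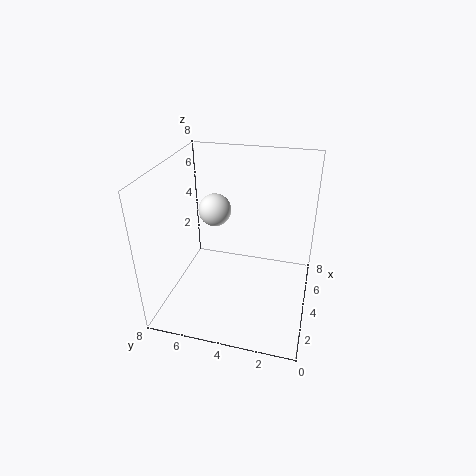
a = 6
b = 6
c = 4.5
col = 'white'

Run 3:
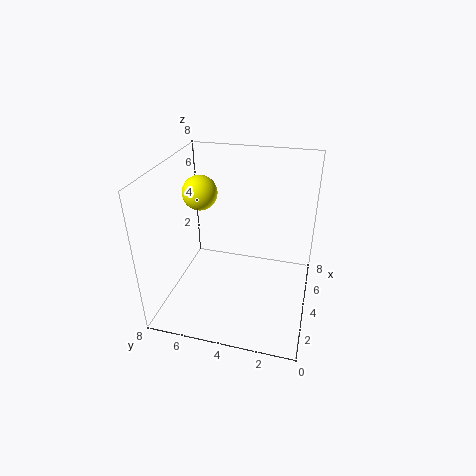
a = 5
b = 6.5
c = 6
col = 'yellow'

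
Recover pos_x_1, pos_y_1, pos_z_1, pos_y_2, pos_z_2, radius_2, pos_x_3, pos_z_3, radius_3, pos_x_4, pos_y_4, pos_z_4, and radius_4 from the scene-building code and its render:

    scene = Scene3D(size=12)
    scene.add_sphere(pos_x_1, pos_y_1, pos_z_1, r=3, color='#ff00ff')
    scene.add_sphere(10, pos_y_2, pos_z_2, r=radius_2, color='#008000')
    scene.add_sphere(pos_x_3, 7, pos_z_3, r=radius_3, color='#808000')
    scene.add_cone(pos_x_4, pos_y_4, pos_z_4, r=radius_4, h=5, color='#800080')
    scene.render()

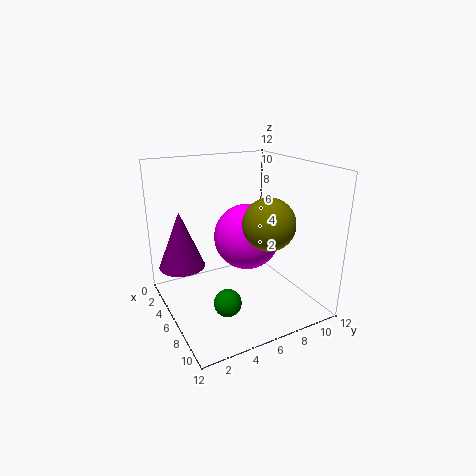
pos_x_1 = 4, pos_y_1 = 8, pos_z_1 = 5, pos_y_2 = 3, pos_z_2 = 3, radius_2 = 1, pos_x_3 = 9, pos_z_3 = 8, radius_3 = 2, pos_x_4 = 3, pos_y_4 = 2, pos_z_4 = 3, radius_4 = 2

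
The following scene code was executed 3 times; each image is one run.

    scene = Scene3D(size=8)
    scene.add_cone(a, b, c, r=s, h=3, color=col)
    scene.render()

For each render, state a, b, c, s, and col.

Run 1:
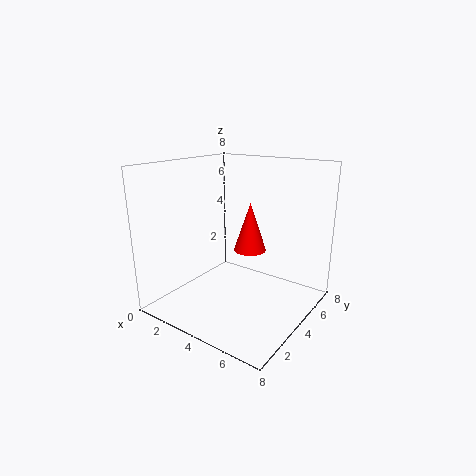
a = 3.5; b = 6; c = 2.5; s = 1; col = 'red'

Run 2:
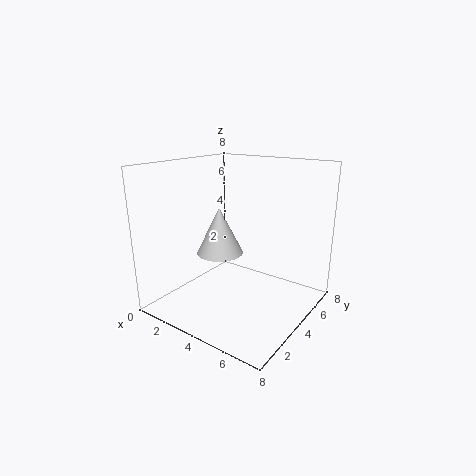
a = 1.5; b = 5.5; c = 2; s = 1.5; col = 'lightgray'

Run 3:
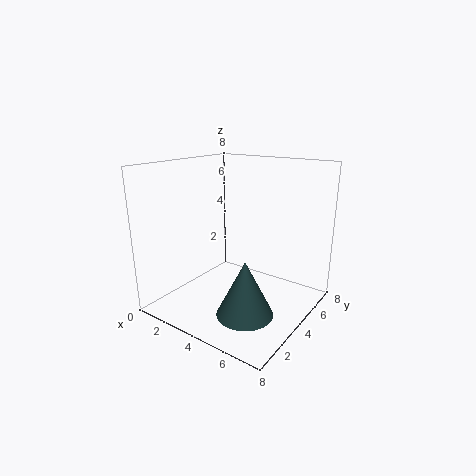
a = 5.5; b = 2.5; c = 0.5; s = 1.5; col = 'darkslategray'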